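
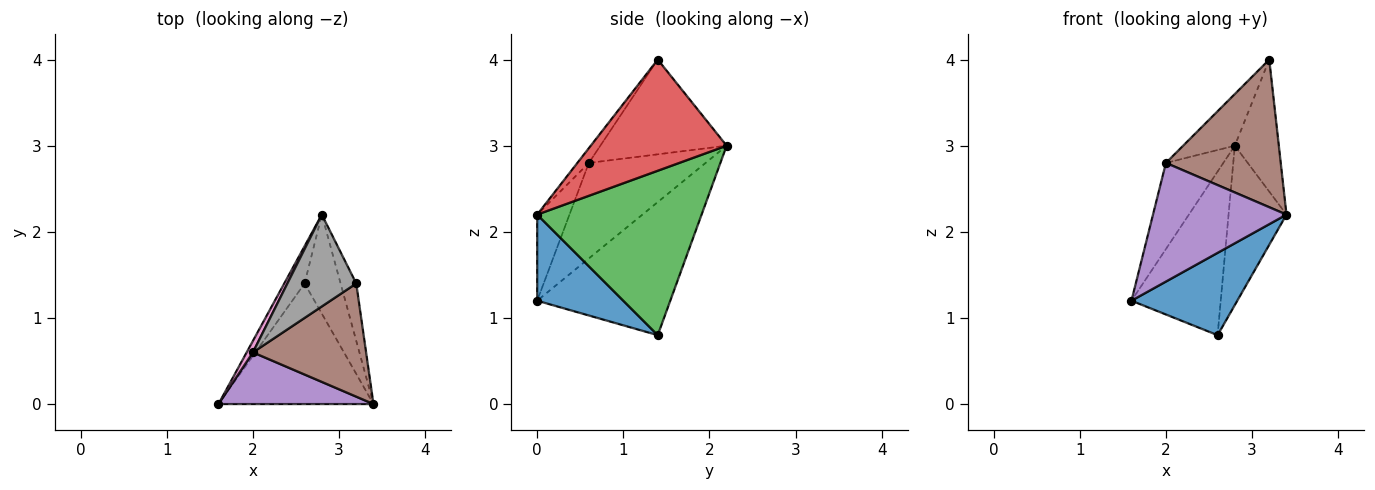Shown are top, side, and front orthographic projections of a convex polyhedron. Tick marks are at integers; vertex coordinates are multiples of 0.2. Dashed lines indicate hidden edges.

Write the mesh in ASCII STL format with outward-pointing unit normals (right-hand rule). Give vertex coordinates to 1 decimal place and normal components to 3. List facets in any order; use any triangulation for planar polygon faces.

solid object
 facet normal 0.417 -0.512 -0.751
  outer loop
   vertex 2.6 1.4 0.8
   vertex 3.4 0.0 2.2
   vertex 1.6 0.0 1.2
  endloop
 endfacet
 facet normal -0.824 0.553 -0.126
  outer loop
   vertex 2.6 1.4 0.8
   vertex 1.6 0.0 1.2
   vertex 2.8 2.2 3.0
  endloop
 endfacet
 facet normal 0.924 0.325 -0.202
  outer loop
   vertex 2.6 1.4 0.8
   vertex 2.8 2.2 3.0
   vertex 3.4 0.0 2.2
  endloop
 endfacet
 facet normal 0.943 0.305 -0.133
  outer loop
   vertex 3.2 1.4 4.0
   vertex 3.4 0.0 2.2
   vertex 2.8 2.2 3.0
  endloop
 endfacet
 facet normal -0.217 -0.895 0.390
  outer loop
   vertex 2.0 0.6 2.8
   vertex 1.6 0.0 1.2
   vertex 3.4 0.0 2.2
  endloop
 endfacet
 facet normal -0.079 -0.791 0.607
  outer loop
   vertex 2.0 0.6 2.8
   vertex 3.4 0.0 2.2
   vertex 3.2 1.4 4.0
  endloop
 endfacet
 facet normal -0.896 0.441 0.059
  outer loop
   vertex 2.0 0.6 2.8
   vertex 2.8 2.2 3.0
   vertex 1.6 0.0 1.2
  endloop
 endfacet
 facet normal -0.768 0.314 0.558
  outer loop
   vertex 2.0 0.6 2.8
   vertex 3.2 1.4 4.0
   vertex 2.8 2.2 3.0
  endloop
 endfacet
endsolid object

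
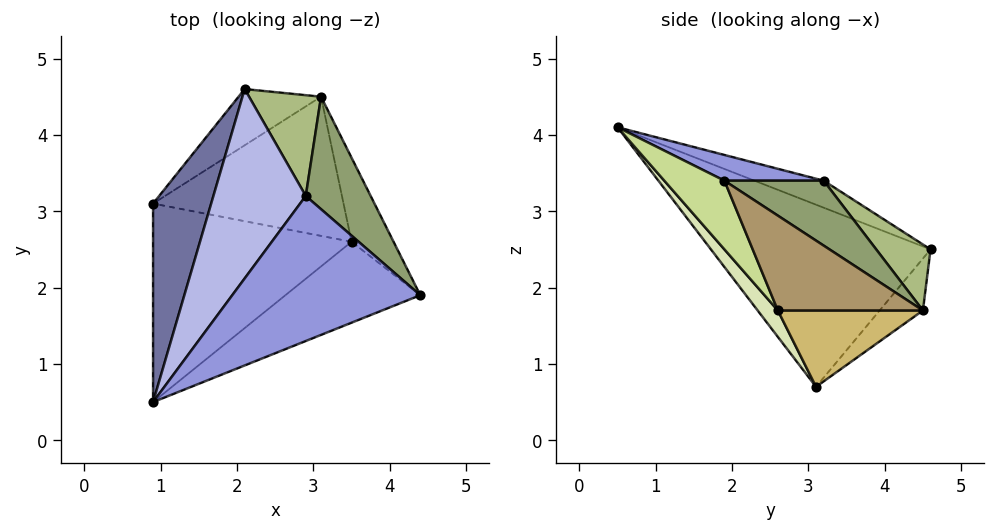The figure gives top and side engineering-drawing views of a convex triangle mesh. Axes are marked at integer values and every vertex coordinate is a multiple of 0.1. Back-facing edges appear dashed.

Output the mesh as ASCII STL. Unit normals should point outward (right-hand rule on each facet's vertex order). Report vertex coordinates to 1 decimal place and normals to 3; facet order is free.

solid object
 facet normal -0.885 0.369 0.282
  outer loop
   vertex 0.9 3.1 0.7
   vertex 0.9 0.5 4.1
   vertex 2.1 4.6 2.5
  endloop
 endfacet
 facet normal -0.304 0.822 -0.482
  outer loop
   vertex 3.1 4.5 1.7
   vertex 0.9 3.1 0.7
   vertex 2.1 4.6 2.5
  endloop
 endfacet
 facet normal 0.134 0.155 0.979
  outer loop
   vertex 2.9 3.2 3.4
   vertex 0.9 0.5 4.1
   vertex 4.4 1.9 3.4
  endloop
 endfacet
 facet normal -0.255 0.415 0.873
  outer loop
   vertex 2.9 3.2 3.4
   vertex 2.1 4.6 2.5
   vertex 0.9 0.5 4.1
  endloop
 endfacet
 facet normal 0.548 0.632 0.548
  outer loop
   vertex 2.9 3.2 3.4
   vertex 4.4 1.9 3.4
   vertex 3.1 4.5 1.7
  endloop
 endfacet
 facet normal 0.512 0.652 0.559
  outer loop
   vertex 2.9 3.2 3.4
   vertex 3.1 4.5 1.7
   vertex 2.1 4.6 2.5
  endloop
 endfacet
 facet normal 0.243 -0.845 -0.476
  outer loop
   vertex 3.5 2.6 1.7
   vertex 4.4 1.9 3.4
   vertex 0.9 0.5 4.1
  endloop
 endfacet
 facet normal 0.081 -0.792 -0.605
  outer loop
   vertex 3.5 2.6 1.7
   vertex 0.9 0.5 4.1
   vertex 0.9 3.1 0.7
  endloop
 endfacet
 facet normal 0.898 0.189 -0.398
  outer loop
   vertex 3.5 2.6 1.7
   vertex 3.1 4.5 1.7
   vertex 4.4 1.9 3.4
  endloop
 endfacet
 facet normal 0.371 0.078 -0.925
  outer loop
   vertex 3.5 2.6 1.7
   vertex 0.9 3.1 0.7
   vertex 3.1 4.5 1.7
  endloop
 endfacet
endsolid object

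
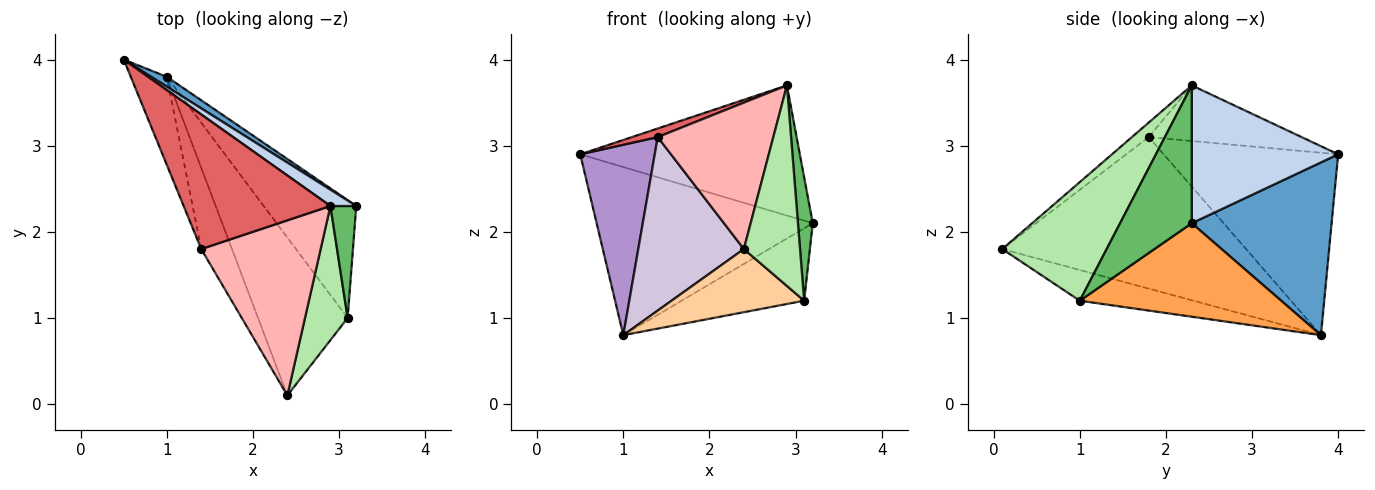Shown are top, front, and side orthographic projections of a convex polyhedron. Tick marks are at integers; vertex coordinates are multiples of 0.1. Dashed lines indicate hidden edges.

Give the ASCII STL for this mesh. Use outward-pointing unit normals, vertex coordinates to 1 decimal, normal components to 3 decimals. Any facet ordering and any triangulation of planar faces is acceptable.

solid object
 facet normal 0.543 0.839 0.049
  outer loop
   vertex 1.0 3.8 0.8
   vertex 0.5 4.0 2.9
   vertex 3.2 2.3 2.1
  endloop
 endfacet
 facet normal 0.552 0.828 0.103
  outer loop
   vertex 2.9 2.3 3.7
   vertex 3.2 2.3 2.1
   vertex 0.5 4.0 2.9
  endloop
 endfacet
 facet normal 0.652 0.397 -0.646
  outer loop
   vertex 3.1 1.0 1.2
   vertex 1.0 3.8 0.8
   vertex 3.2 2.3 2.1
  endloop
 endfacet
 facet normal -0.303 -0.354 -0.885
  outer loop
   vertex 3.1 1.0 1.2
   vertex 2.4 0.1 1.8
   vertex 1.0 3.8 0.8
  endloop
 endfacet
 facet normal 0.963 -0.199 0.181
  outer loop
   vertex 3.1 1.0 1.2
   vertex 3.2 2.3 2.1
   vertex 2.9 2.3 3.7
  endloop
 endfacet
 facet normal 0.840 -0.452 0.302
  outer loop
   vertex 3.1 1.0 1.2
   vertex 2.9 2.3 3.7
   vertex 2.4 0.1 1.8
  endloop
 endfacet
 facet normal -0.353 -0.060 0.934
  outer loop
   vertex 1.4 1.8 3.1
   vertex 2.9 2.3 3.7
   vertex 0.5 4.0 2.9
  endloop
 endfacet
 facet normal -0.093 -0.639 0.764
  outer loop
   vertex 1.4 1.8 3.1
   vertex 2.4 0.1 1.8
   vertex 2.9 2.3 3.7
  endloop
 endfacet
 facet normal -0.905 -0.386 -0.179
  outer loop
   vertex 1.4 1.8 3.1
   vertex 0.5 4.0 2.9
   vertex 1.0 3.8 0.8
  endloop
 endfacet
 facet normal -0.902 -0.391 -0.183
  outer loop
   vertex 1.4 1.8 3.1
   vertex 1.0 3.8 0.8
   vertex 2.4 0.1 1.8
  endloop
 endfacet
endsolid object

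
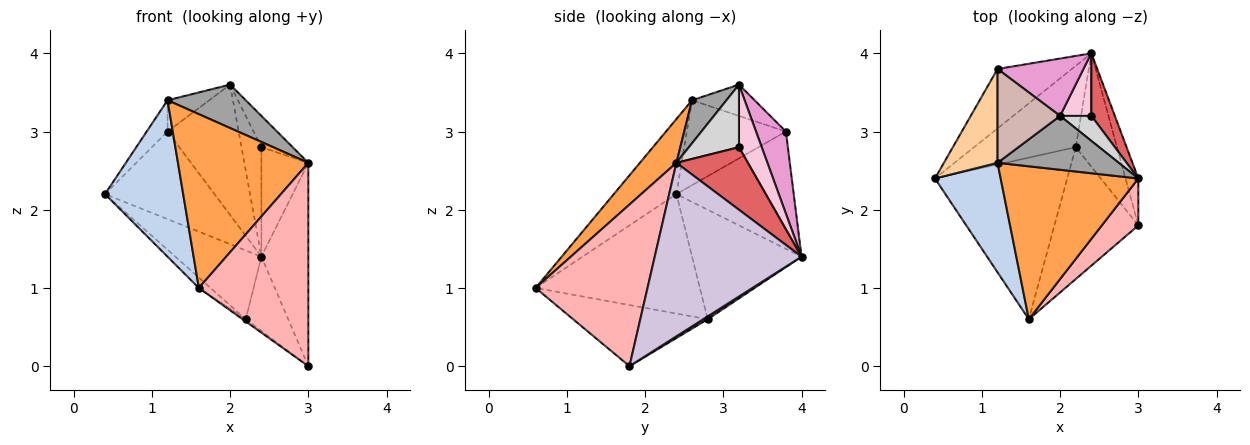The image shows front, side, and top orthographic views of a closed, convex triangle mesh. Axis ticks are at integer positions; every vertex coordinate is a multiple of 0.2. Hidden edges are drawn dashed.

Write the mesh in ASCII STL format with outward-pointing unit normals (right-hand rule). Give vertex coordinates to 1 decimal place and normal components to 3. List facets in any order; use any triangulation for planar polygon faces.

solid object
 facet normal -0.663 0.619 -0.420
  outer loop
   vertex 1.2 3.8 3.0
   vertex 2.4 4.0 1.4
   vertex 0.4 2.4 2.2
  endloop
 endfacet
 facet normal -0.548 -0.685 0.480
  outer loop
   vertex 1.2 2.6 3.4
   vertex 0.4 2.4 2.2
   vertex 1.6 0.6 1.0
  endloop
 endfacet
 facet normal 0.206 -0.735 0.646
  outer loop
   vertex 1.2 2.6 3.4
   vertex 1.6 0.6 1.0
   vertex 3.0 2.4 2.6
  endloop
 endfacet
 facet normal -0.832 0.175 0.526
  outer loop
   vertex 1.2 2.6 3.4
   vertex 1.2 3.8 3.0
   vertex 0.4 2.4 2.2
  endloop
 endfacet
 facet normal -0.670 0.048 -0.741
  outer loop
   vertex 2.2 2.8 0.6
   vertex 1.6 0.6 1.0
   vertex 0.4 2.4 2.2
  endloop
 endfacet
 facet normal -0.635 0.499 -0.590
  outer loop
   vertex 2.2 2.8 0.6
   vertex 0.4 2.4 2.2
   vertex 2.4 4.0 1.4
  endloop
 endfacet
 facet normal 0.798 0.524 0.299
  outer loop
   vertex 2.4 3.2 2.8
   vertex 3.0 2.4 2.6
   vertex 2.4 4.0 1.4
  endloop
 endfacet
 facet normal 0.706 -0.690 0.159
  outer loop
   vertex 3.0 1.8 0.0
   vertex 3.0 2.4 2.6
   vertex 1.6 0.6 1.0
  endloop
 endfacet
 facet normal -0.589 0.014 -0.808
  outer loop
   vertex 3.0 1.8 0.0
   vertex 1.6 0.6 1.0
   vertex 2.2 2.8 0.6
  endloop
 endfacet
 facet normal 0.950 0.304 -0.070
  outer loop
   vertex 3.0 1.8 0.0
   vertex 2.4 4.0 1.4
   vertex 3.0 2.4 2.6
  endloop
 endfacet
 facet normal 0.058 0.547 -0.835
  outer loop
   vertex 3.0 1.8 0.0
   vertex 2.2 2.8 0.6
   vertex 2.4 4.0 1.4
  endloop
 endfacet
 facet normal -0.429 0.286 0.857
  outer loop
   vertex 2.0 3.2 3.6
   vertex 1.2 3.8 3.0
   vertex 1.2 2.6 3.4
  endloop
 endfacet
 facet normal 0.359 0.854 0.376
  outer loop
   vertex 2.0 3.2 3.6
   vertex 2.4 4.0 1.4
   vertex 1.2 3.8 3.0
  endloop
 endfacet
 facet normal 0.704 0.616 0.352
  outer loop
   vertex 2.0 3.2 3.6
   vertex 2.4 3.2 2.8
   vertex 2.4 4.0 1.4
  endloop
 endfacet
 facet normal 0.266 -0.605 0.750
  outer loop
   vertex 2.0 3.2 3.6
   vertex 1.2 2.6 3.4
   vertex 3.0 2.4 2.6
  endloop
 endfacet
 facet normal 0.781 0.488 0.390
  outer loop
   vertex 2.0 3.2 3.6
   vertex 3.0 2.4 2.6
   vertex 2.4 3.2 2.8
  endloop
 endfacet
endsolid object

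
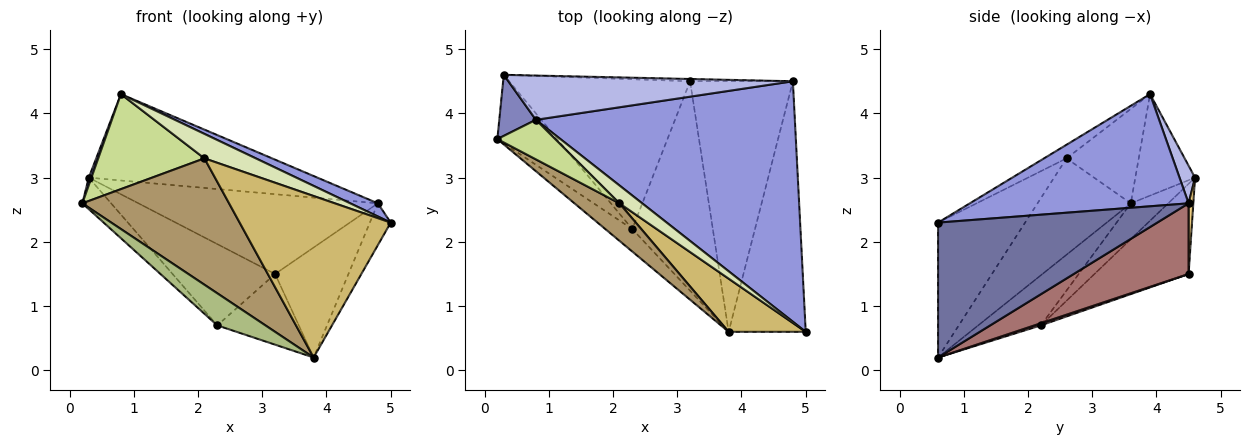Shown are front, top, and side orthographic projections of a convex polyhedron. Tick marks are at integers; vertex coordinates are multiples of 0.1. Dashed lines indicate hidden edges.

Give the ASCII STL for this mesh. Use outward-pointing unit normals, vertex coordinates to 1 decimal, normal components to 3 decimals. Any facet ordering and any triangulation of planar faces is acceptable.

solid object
 facet normal 0.865 0.082 -0.494
  outer loop
   vertex 4.8 4.5 2.6
   vertex 5.0 0.6 2.3
   vertex 3.8 0.6 0.2
  endloop
 endfacet
 facet normal -0.940 -0.042 0.339
  outer loop
   vertex 0.8 3.9 4.3
   vertex 0.3 4.6 3.0
   vertex 0.2 3.6 2.6
  endloop
 endfacet
 facet normal 0.397 -0.050 0.916
  outer loop
   vertex 0.8 3.9 4.3
   vertex 5.0 0.6 2.3
   vertex 4.8 4.5 2.6
  endloop
 endfacet
 facet normal 0.060 0.888 0.455
  outer loop
   vertex 0.8 3.9 4.3
   vertex 4.8 4.5 2.6
   vertex 0.3 4.6 3.0
  endloop
 endfacet
 facet normal -0.478 0.367 -0.798
  outer loop
   vertex 2.3 2.2 0.7
   vertex 0.2 3.6 2.6
   vertex 0.3 4.6 3.0
  endloop
 endfacet
 facet normal -0.729 -0.561 -0.393
  outer loop
   vertex 2.3 2.2 0.7
   vertex 3.8 0.6 0.2
   vertex 0.2 3.6 2.6
  endloop
 endfacet
 facet normal -0.532 -0.782 0.326
  outer loop
   vertex 2.1 2.6 3.3
   vertex 0.8 3.9 4.3
   vertex 0.2 3.6 2.6
  endloop
 endfacet
 facet normal -0.333 -0.761 0.557
  outer loop
   vertex 2.1 2.6 3.3
   vertex 5.0 0.6 2.3
   vertex 0.8 3.9 4.3
  endloop
 endfacet
 facet normal -0.520 -0.819 0.243
  outer loop
   vertex 2.1 2.6 3.3
   vertex 0.2 3.6 2.6
   vertex 3.8 0.6 0.2
  endloop
 endfacet
 facet normal -0.480 -0.833 0.274
  outer loop
   vertex 2.1 2.6 3.3
   vertex 3.8 0.6 0.2
   vertex 5.0 0.6 2.3
  endloop
 endfacet
 facet normal 0.020 0.999 -0.029
  outer loop
   vertex 3.2 4.5 1.5
   vertex 0.3 4.6 3.0
   vertex 4.8 4.5 2.6
  endloop
 endfacet
 facet normal -0.401 0.437 -0.805
  outer loop
   vertex 3.2 4.5 1.5
   vertex 2.3 2.2 0.7
   vertex 0.3 4.6 3.0
  endloop
 endfacet
 facet normal 0.533 0.340 -0.775
  outer loop
   vertex 3.2 4.5 1.5
   vertex 4.8 4.5 2.6
   vertex 3.8 0.6 0.2
  endloop
 endfacet
 facet normal 0.025 0.320 -0.947
  outer loop
   vertex 3.2 4.5 1.5
   vertex 3.8 0.6 0.2
   vertex 2.3 2.2 0.7
  endloop
 endfacet
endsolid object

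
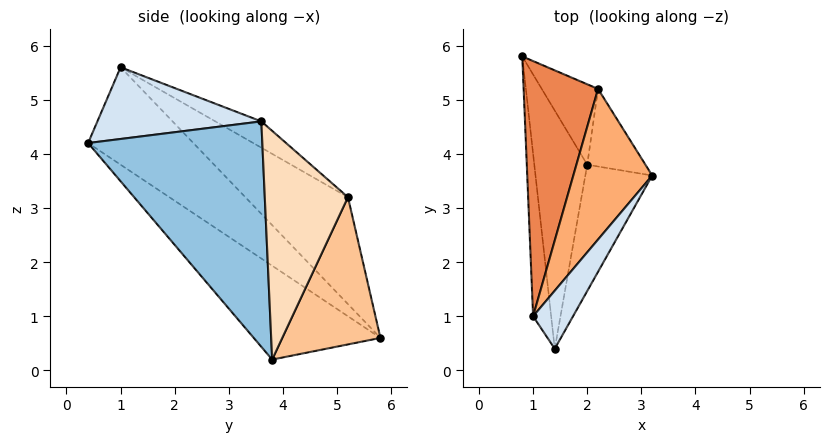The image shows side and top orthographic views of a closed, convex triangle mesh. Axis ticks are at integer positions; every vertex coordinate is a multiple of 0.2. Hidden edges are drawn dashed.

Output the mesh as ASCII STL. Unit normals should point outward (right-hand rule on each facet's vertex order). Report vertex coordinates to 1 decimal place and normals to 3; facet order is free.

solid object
 facet normal -0.802 -0.391 -0.452
  outer loop
   vertex 2.0 3.8 0.2
   vertex 1.4 0.4 4.2
   vertex 0.8 5.8 0.6
  endloop
 endfacet
 facet normal 0.856 -0.450 -0.254
  outer loop
   vertex 2.0 3.8 0.2
   vertex 3.2 3.6 4.6
   vertex 1.4 0.4 4.2
  endloop
 endfacet
 facet normal -0.958 -0.225 -0.177
  outer loop
   vertex 1.0 1.0 5.6
   vertex 0.8 5.8 0.6
   vertex 1.4 0.4 4.2
  endloop
 endfacet
 facet normal 0.765 -0.483 0.426
  outer loop
   vertex 1.0 1.0 5.6
   vertex 1.4 0.4 4.2
   vertex 3.2 3.6 4.6
  endloop
 endfacet
 facet normal -0.716 0.489 0.498
  outer loop
   vertex 2.2 5.2 3.2
   vertex 0.8 5.8 0.6
   vertex 1.0 1.0 5.6
  endloop
 endfacet
 facet normal -0.267 0.535 0.802
  outer loop
   vertex 2.2 5.2 3.2
   vertex 1.0 1.0 5.6
   vertex 3.2 3.6 4.6
  endloop
 endfacet
 facet normal 0.790 0.534 -0.302
  outer loop
   vertex 2.2 5.2 3.2
   vertex 2.0 3.8 0.2
   vertex 0.8 5.8 0.6
  endloop
 endfacet
 facet normal 0.903 0.363 -0.230
  outer loop
   vertex 2.2 5.2 3.2
   vertex 3.2 3.6 4.6
   vertex 2.0 3.8 0.2
  endloop
 endfacet
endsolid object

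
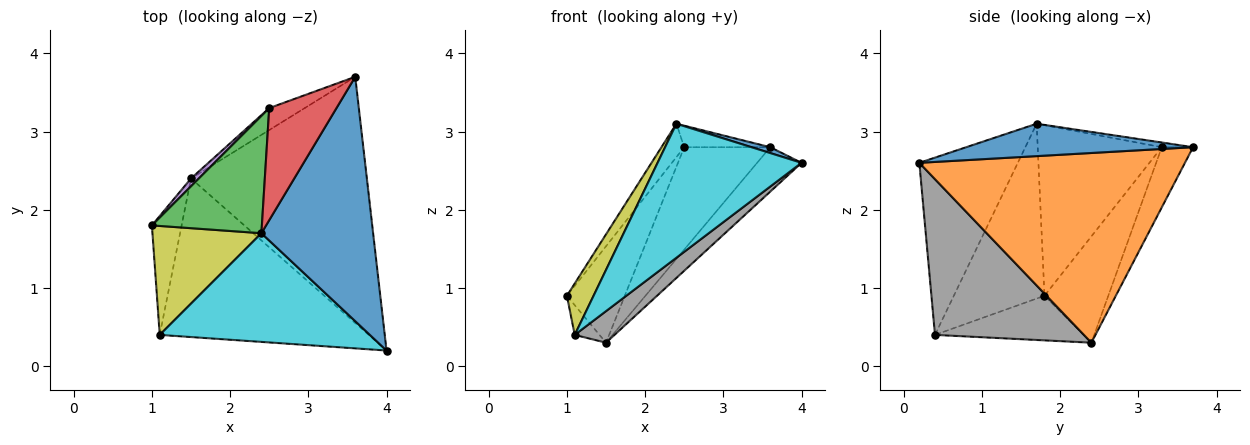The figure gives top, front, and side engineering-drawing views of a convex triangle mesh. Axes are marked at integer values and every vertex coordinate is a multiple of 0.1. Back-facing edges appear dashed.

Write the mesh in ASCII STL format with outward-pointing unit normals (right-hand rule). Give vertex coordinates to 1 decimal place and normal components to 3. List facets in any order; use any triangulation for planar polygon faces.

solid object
 facet normal 0.278 -0.023 0.960
  outer loop
   vertex 2.4 1.7 3.1
   vertex 4.0 0.2 2.6
   vertex 3.6 3.7 2.8
  endloop
 endfacet
 facet normal 0.728 0.122 -0.675
  outer loop
   vertex 1.5 2.4 0.3
   vertex 3.6 3.7 2.8
   vertex 4.0 0.2 2.6
  endloop
 endfacet
 facet normal -0.831 0.152 0.536
  outer loop
   vertex 2.5 3.3 2.8
   vertex 1.0 1.8 0.9
   vertex 2.4 1.7 3.1
  endloop
 endfacet
 facet normal -0.068 0.188 0.980
  outer loop
   vertex 2.5 3.3 2.8
   vertex 2.4 1.7 3.1
   vertex 3.6 3.7 2.8
  endloop
 endfacet
 facet normal -0.740 0.671 0.054
  outer loop
   vertex 2.5 3.3 2.8
   vertex 1.5 2.4 0.3
   vertex 1.0 1.8 0.9
  endloop
 endfacet
 facet normal -0.335 0.921 -0.198
  outer loop
   vertex 2.5 3.3 2.8
   vertex 3.6 3.7 2.8
   vertex 1.5 2.4 0.3
  endloop
 endfacet
 facet normal -0.824 0.137 -0.549
  outer loop
   vertex 1.1 0.4 0.4
   vertex 1.0 1.8 0.9
   vertex 1.5 2.4 0.3
  endloop
 endfacet
 facet normal 0.590 -0.158 -0.792
  outer loop
   vertex 1.1 0.4 0.4
   vertex 1.5 2.4 0.3
   vertex 4.0 0.2 2.6
  endloop
 endfacet
 facet normal -0.824 -0.242 0.513
  outer loop
   vertex 1.1 0.4 0.4
   vertex 2.4 1.7 3.1
   vertex 1.0 1.8 0.9
  endloop
 endfacet
 facet normal -0.469 -0.686 0.556
  outer loop
   vertex 1.1 0.4 0.4
   vertex 4.0 0.2 2.6
   vertex 2.4 1.7 3.1
  endloop
 endfacet
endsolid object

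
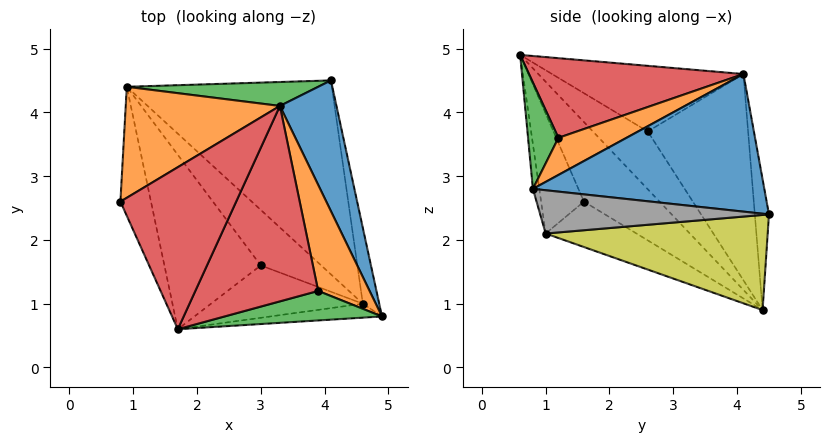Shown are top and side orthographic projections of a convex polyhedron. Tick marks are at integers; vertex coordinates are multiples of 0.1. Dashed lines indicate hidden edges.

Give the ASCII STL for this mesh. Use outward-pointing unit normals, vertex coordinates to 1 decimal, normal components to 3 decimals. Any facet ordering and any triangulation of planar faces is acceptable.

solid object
 facet normal 0.899 0.234 0.370
  outer loop
   vertex 3.3 4.1 4.6
   vertex 4.9 0.8 2.8
   vertex 4.1 4.5 2.4
  endloop
 endfacet
 facet normal -0.573 0.698 0.428
  outer loop
   vertex 3.3 4.1 4.6
   vertex 0.9 4.4 0.9
   vertex 0.8 2.6 3.7
  endloop
 endfacet
 facet normal -0.098 0.985 0.143
  outer loop
   vertex 3.3 4.1 4.6
   vertex 4.1 4.5 2.4
   vertex 0.9 4.4 0.9
  endloop
 endfacet
 facet normal -0.472 0.287 0.833
  outer loop
   vertex 1.7 0.6 4.9
   vertex 3.3 4.1 4.6
   vertex 0.8 2.6 3.7
  endloop
 endfacet
 facet normal -0.731 -0.561 -0.387
  outer loop
   vertex 1.7 0.6 4.9
   vertex 0.8 2.6 3.7
   vertex 0.9 4.4 0.9
  endloop
 endfacet
 facet normal -0.463 -0.687 -0.560
  outer loop
   vertex 1.7 0.6 4.9
   vertex 0.9 4.4 0.9
   vertex 3.0 1.6 2.6
  endloop
 endfacet
 facet normal -0.439 -0.683 -0.584
  outer loop
   vertex 4.6 1.0 2.1
   vertex 3.0 1.6 2.6
   vertex 0.9 4.4 0.9
  endloop
 endfacet
 facet normal 0.923 0.162 -0.349
  outer loop
   vertex 4.6 1.0 2.1
   vertex 4.1 4.5 2.4
   vertex 4.9 0.8 2.8
  endloop
 endfacet
 facet normal 0.417 0.137 -0.899
  outer loop
   vertex 4.6 1.0 2.1
   vertex 0.9 4.4 0.9
   vertex 4.1 4.5 2.4
  endloop
 endfacet
 facet normal -0.094 -0.967 -0.236
  outer loop
   vertex 4.6 1.0 2.1
   vertex 4.9 0.8 2.8
   vertex 1.7 0.6 4.9
  endloop
 endfacet
 facet normal -0.439 -0.707 -0.555
  outer loop
   vertex 4.6 1.0 2.1
   vertex 1.7 0.6 4.9
   vertex 3.0 1.6 2.6
  endloop
 endfacet
 facet normal 0.578 -0.157 0.801
  outer loop
   vertex 3.9 1.2 3.6
   vertex 4.9 0.8 2.8
   vertex 3.3 4.1 4.6
  endloop
 endfacet
 facet normal 0.542 -0.249 0.802
  outer loop
   vertex 3.9 1.2 3.6
   vertex 1.7 0.6 4.9
   vertex 4.9 0.8 2.8
  endloop
 endfacet
 facet normal 0.536 -0.174 0.826
  outer loop
   vertex 3.9 1.2 3.6
   vertex 3.3 4.1 4.6
   vertex 1.7 0.6 4.9
  endloop
 endfacet
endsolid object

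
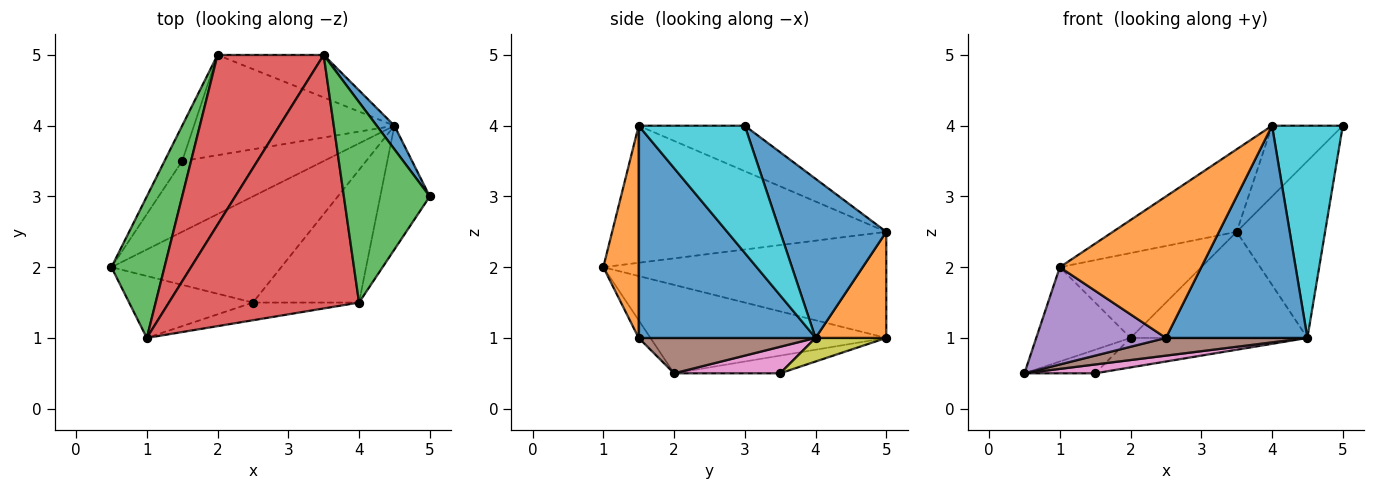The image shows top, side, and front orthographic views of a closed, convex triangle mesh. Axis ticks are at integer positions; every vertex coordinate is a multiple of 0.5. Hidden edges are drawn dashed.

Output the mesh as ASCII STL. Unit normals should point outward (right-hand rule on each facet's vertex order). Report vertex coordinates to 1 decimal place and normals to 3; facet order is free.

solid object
 facet normal 0.765 0.638 0.085
  outer loop
   vertex 4.5 4.0 1.0
   vertex 3.5 5.0 2.5
   vertex 5.0 3.0 4.0
  endloop
 endfacet
 facet normal 0.348 0.870 -0.348
  outer loop
   vertex 2.0 5.0 1.0
   vertex 3.5 5.0 2.5
   vertex 4.5 4.0 1.0
  endloop
 endfacet
 facet normal -0.811 0.324 0.487
  outer loop
   vertex 2.0 5.0 1.0
   vertex 0.5 2.0 0.5
   vertex 1.0 1.0 2.0
  endloop
 endfacet
 facet normal -0.667 0.333 0.667
  outer loop
   vertex 2.0 5.0 1.0
   vertex 1.0 1.0 2.0
   vertex 3.5 5.0 2.5
  endloop
 endfacet
 facet normal -0.076 -0.841 -0.535
  outer loop
   vertex 2.5 1.5 1.0
   vertex 1.0 1.0 2.0
   vertex 0.5 2.0 0.5
  endloop
 endfacet
 facet normal 0.201 -0.161 -0.966
  outer loop
   vertex 2.5 1.5 1.0
   vertex 0.5 2.0 0.5
   vertex 4.5 4.0 1.0
  endloop
 endfacet
 facet normal 0.183 -0.122 -0.976
  outer loop
   vertex 1.5 3.5 0.5
   vertex 4.5 4.0 1.0
   vertex 0.5 2.0 0.5
  endloop
 endfacet
 facet normal -0.640 0.426 -0.640
  outer loop
   vertex 1.5 3.5 0.5
   vertex 0.5 2.0 0.5
   vertex 2.0 5.0 1.0
  endloop
 endfacet
 facet normal 0.112 0.280 -0.953
  outer loop
   vertex 1.5 3.5 0.5
   vertex 2.0 5.0 1.0
   vertex 4.5 4.0 1.0
  endloop
 endfacet
 facet normal 0.792 -0.528 -0.308
  outer loop
   vertex 4.0 1.5 4.0
   vertex 4.5 4.0 1.0
   vertex 5.0 3.0 4.0
  endloop
 endfacet
 facet normal 0.727 -0.582 -0.364
  outer loop
   vertex 4.0 1.5 4.0
   vertex 2.5 1.5 1.0
   vertex 4.5 4.0 1.0
  endloop
 endfacet
 facet normal 0.241 -0.963 -0.120
  outer loop
   vertex 4.0 1.5 4.0
   vertex 1.0 1.0 2.0
   vertex 2.5 1.5 1.0
  endloop
 endfacet
 facet normal -0.447 0.298 0.844
  outer loop
   vertex 4.0 1.5 4.0
   vertex 5.0 3.0 4.0
   vertex 3.5 5.0 2.5
  endloop
 endfacet
 facet normal -0.565 0.255 0.784
  outer loop
   vertex 4.0 1.5 4.0
   vertex 3.5 5.0 2.5
   vertex 1.0 1.0 2.0
  endloop
 endfacet
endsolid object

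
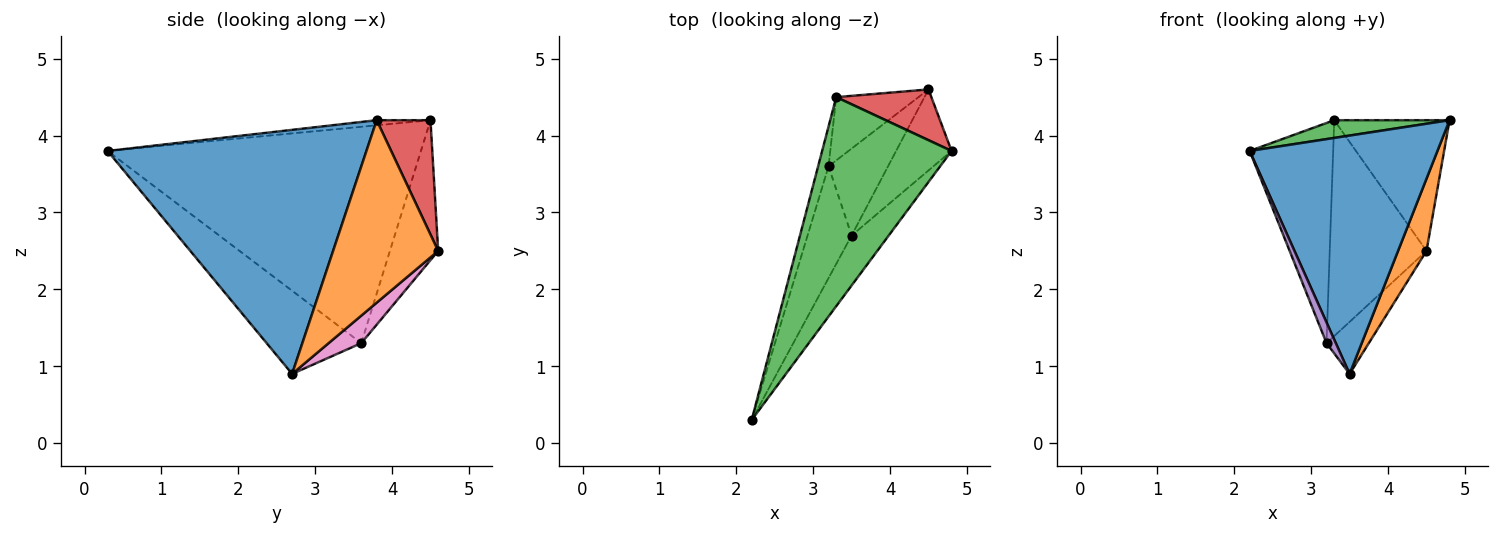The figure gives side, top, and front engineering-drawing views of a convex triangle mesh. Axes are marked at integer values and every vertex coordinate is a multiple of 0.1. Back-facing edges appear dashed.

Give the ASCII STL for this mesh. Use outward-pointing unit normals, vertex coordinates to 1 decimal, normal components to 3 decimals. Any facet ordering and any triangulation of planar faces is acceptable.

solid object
 facet normal 0.803 -0.583 -0.122
  outer loop
   vertex 3.5 2.7 0.9
   vertex 4.8 3.8 4.2
   vertex 2.2 0.3 3.8
  endloop
 endfacet
 facet normal 0.926 -0.251 -0.281
  outer loop
   vertex 3.5 2.7 0.9
   vertex 4.5 4.6 2.5
   vertex 4.8 3.8 4.2
  endloop
 endfacet
 facet normal -0.039 -0.084 0.996
  outer loop
   vertex 3.3 4.5 4.2
   vertex 2.2 0.3 3.8
   vertex 4.8 3.8 4.2
  endloop
 endfacet
 facet normal 0.399 0.855 0.332
  outer loop
   vertex 3.3 4.5 4.2
   vertex 4.8 3.8 4.2
   vertex 4.5 4.6 2.5
  endloop
 endfacet
 facet normal -0.880 -0.086 -0.466
  outer loop
   vertex 3.2 3.6 1.3
   vertex 3.5 2.7 0.9
   vertex 2.2 0.3 3.8
  endloop
 endfacet
 facet normal -0.965 0.257 -0.047
  outer loop
   vertex 3.2 3.6 1.3
   vertex 2.2 0.3 3.8
   vertex 3.3 4.5 4.2
  endloop
 endfacet
 facet normal 0.369 0.477 -0.797
  outer loop
   vertex 3.2 3.6 1.3
   vertex 4.5 4.6 2.5
   vertex 3.5 2.7 0.9
  endloop
 endfacet
 facet normal -0.432 0.866 -0.254
  outer loop
   vertex 3.2 3.6 1.3
   vertex 3.3 4.5 4.2
   vertex 4.5 4.6 2.5
  endloop
 endfacet
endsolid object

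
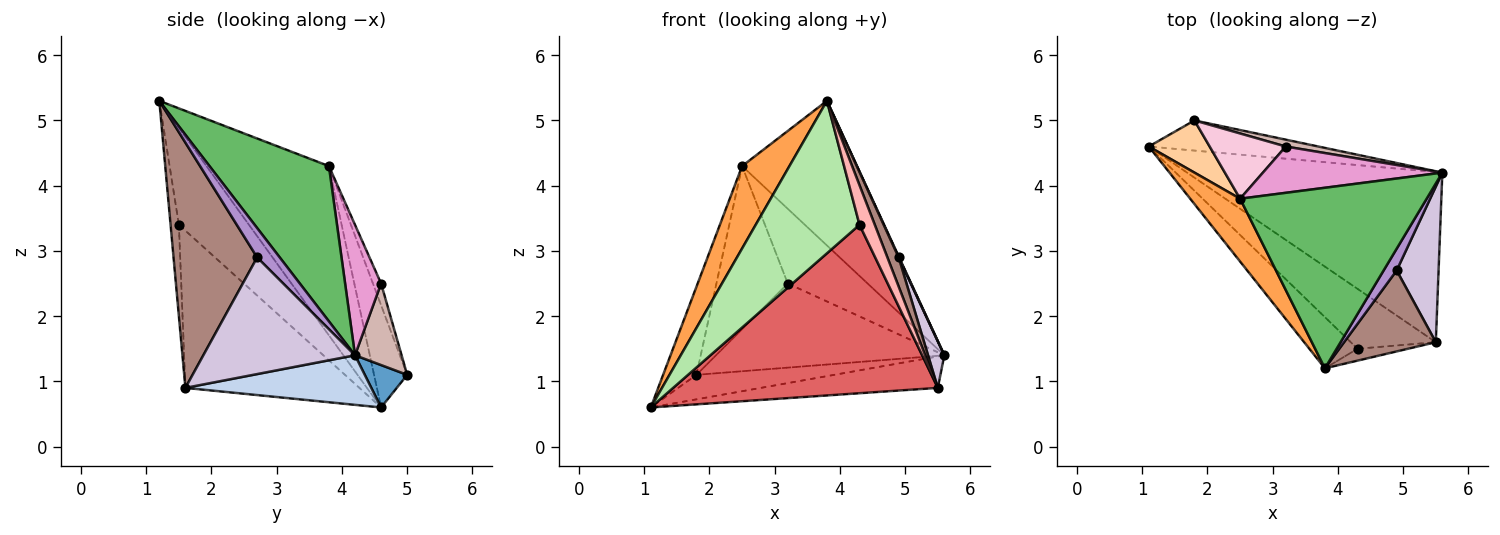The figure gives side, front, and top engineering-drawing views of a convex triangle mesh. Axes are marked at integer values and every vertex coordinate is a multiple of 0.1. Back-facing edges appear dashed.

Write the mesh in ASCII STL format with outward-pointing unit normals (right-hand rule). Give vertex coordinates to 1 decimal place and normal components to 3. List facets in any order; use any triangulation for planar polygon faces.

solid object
 facet normal 0.190 0.619 -0.762
  outer loop
   vertex 1.8 5.0 1.1
   vertex 5.6 4.2 1.4
   vertex 1.1 4.6 0.6
  endloop
 endfacet
 facet normal 0.188 0.179 -0.966
  outer loop
   vertex 5.5 1.6 0.9
   vertex 1.1 4.6 0.6
   vertex 5.6 4.2 1.4
  endloop
 endfacet
 facet normal -0.899 -0.348 0.265
  outer loop
   vertex 2.5 3.8 4.3
   vertex 1.1 4.6 0.6
   vertex 3.8 1.2 5.3
  endloop
 endfacet
 facet normal -0.650 0.654 0.387
  outer loop
   vertex 2.5 3.8 4.3
   vertex 1.8 5.0 1.1
   vertex 1.1 4.6 0.6
  endloop
 endfacet
 facet normal 0.545 0.524 0.655
  outer loop
   vertex 2.5 3.8 4.3
   vertex 3.8 1.2 5.3
   vertex 5.6 4.2 1.4
  endloop
 endfacet
 facet normal -0.539 -0.798 -0.268
  outer loop
   vertex 4.3 1.5 3.4
   vertex 3.8 1.2 5.3
   vertex 1.1 4.6 0.6
  endloop
 endfacet
 facet normal -0.527 -0.801 -0.285
  outer loop
   vertex 4.3 1.5 3.4
   vertex 1.1 4.6 0.6
   vertex 5.5 1.6 0.9
  endloop
 endfacet
 facet normal -0.462 -0.849 -0.256
  outer loop
   vertex 4.3 1.5 3.4
   vertex 5.5 1.6 0.9
   vertex 3.8 1.2 5.3
  endloop
 endfacet
 facet normal 0.914 -0.020 0.406
  outer loop
   vertex 4.9 2.7 2.9
   vertex 5.6 4.2 1.4
   vertex 3.8 1.2 5.3
  endloop
 endfacet
 facet normal 0.936 -0.101 0.336
  outer loop
   vertex 4.9 2.7 2.9
   vertex 5.5 1.6 0.9
   vertex 5.6 4.2 1.4
  endloop
 endfacet
 facet normal 0.929 -0.125 0.348
  outer loop
   vertex 4.9 2.7 2.9
   vertex 3.8 1.2 5.3
   vertex 5.5 1.6 0.9
  endloop
 endfacet
 facet normal 0.199 0.977 0.080
  outer loop
   vertex 3.2 4.6 2.5
   vertex 5.6 4.2 1.4
   vertex 1.8 5.0 1.1
  endloop
 endfacet
 facet normal 0.358 0.794 0.492
  outer loop
   vertex 3.2 4.6 2.5
   vertex 2.5 3.8 4.3
   vertex 5.6 4.2 1.4
  endloop
 endfacet
 facet normal -0.106 0.923 0.369
  outer loop
   vertex 3.2 4.6 2.5
   vertex 1.8 5.0 1.1
   vertex 2.5 3.8 4.3
  endloop
 endfacet
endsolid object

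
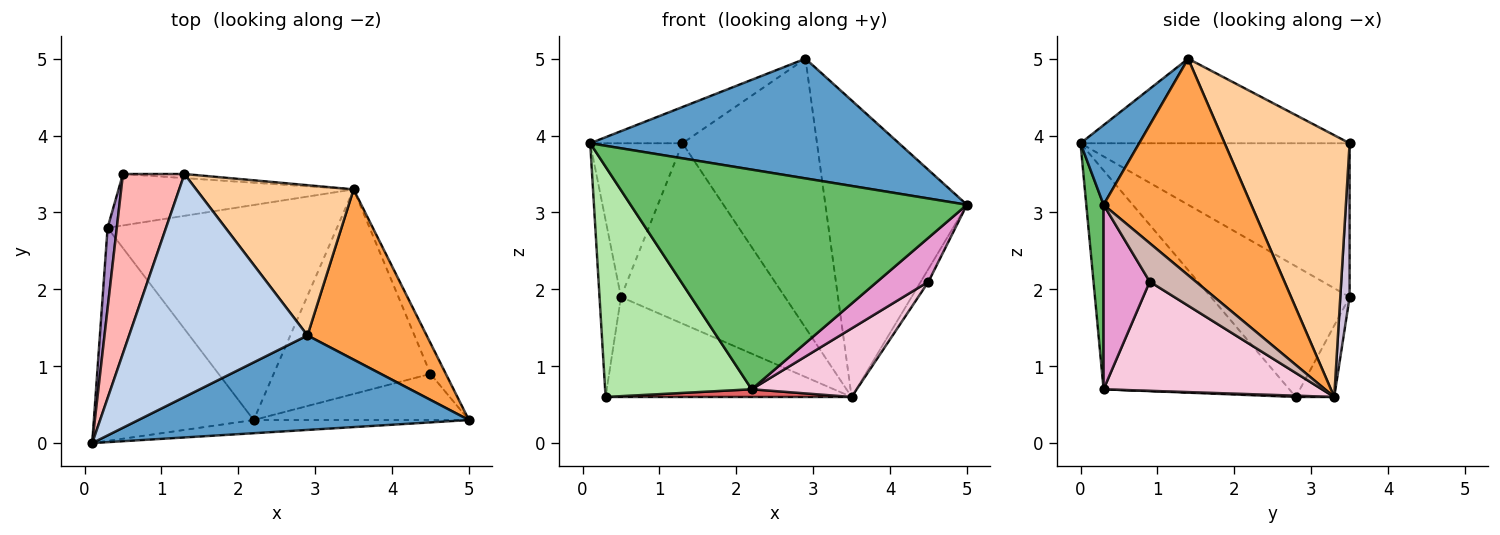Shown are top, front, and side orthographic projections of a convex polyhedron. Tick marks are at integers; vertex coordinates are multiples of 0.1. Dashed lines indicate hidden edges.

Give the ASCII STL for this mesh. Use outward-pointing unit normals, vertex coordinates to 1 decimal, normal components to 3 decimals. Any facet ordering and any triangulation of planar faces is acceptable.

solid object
 facet normal 0.148 -0.776 0.613
  outer loop
   vertex 2.9 1.4 5.0
   vertex 0.1 0.0 3.9
   vertex 5.0 0.3 3.1
  endloop
 endfacet
 facet normal -0.424 0.145 0.894
  outer loop
   vertex 2.9 1.4 5.0
   vertex 1.3 3.5 3.9
   vertex 0.1 0.0 3.9
  endloop
 endfacet
 facet normal 0.671 0.643 0.369
  outer loop
   vertex 2.9 1.4 5.0
   vertex 5.0 0.3 3.1
   vertex 3.5 3.3 0.6
  endloop
 endfacet
 facet normal 0.630 0.678 0.379
  outer loop
   vertex 2.9 1.4 5.0
   vertex 3.5 3.3 0.6
   vertex 1.3 3.5 3.9
  endloop
 endfacet
 facet normal 0.051 -0.997 -0.060
  outer loop
   vertex 2.2 0.3 0.7
   vertex 5.0 0.3 3.1
   vertex 0.1 0.0 3.9
  endloop
 endfacet
 facet normal -0.681 -0.537 -0.497
  outer loop
   vertex 2.2 0.3 0.7
   vertex 0.1 0.0 3.9
   vertex 0.3 2.8 0.6
  endloop
 endfacet
 facet normal 0.006 -0.036 -0.999
  outer loop
   vertex 2.2 0.3 0.7
   vertex 0.3 2.8 0.6
   vertex 3.5 3.3 0.6
  endloop
 endfacet
 facet normal -0.885 0.303 0.354
  outer loop
   vertex 0.5 3.5 1.9
   vertex 0.1 0.0 3.9
   vertex 1.3 3.5 3.9
  endloop
 endfacet
 facet normal -0.986 0.152 0.070
  outer loop
   vertex 0.5 3.5 1.9
   vertex 0.3 2.8 0.6
   vertex 0.1 0.0 3.9
  endloop
 endfacet
 facet normal 0.057 0.998 -0.023
  outer loop
   vertex 0.5 3.5 1.9
   vertex 1.3 3.5 3.9
   vertex 3.5 3.3 0.6
  endloop
 endfacet
 facet normal -0.138 0.881 -0.453
  outer loop
   vertex 0.5 3.5 1.9
   vertex 3.5 3.3 0.6
   vertex 0.3 2.8 0.6
  endloop
 endfacet
 facet normal 0.918 0.153 -0.367
  outer loop
   vertex 4.5 0.9 2.1
   vertex 3.5 3.3 0.6
   vertex 5.0 0.3 3.1
  endloop
 endfacet
 facet normal 0.527 -0.586 -0.615
  outer loop
   vertex 4.5 0.9 2.1
   vertex 5.0 0.3 3.1
   vertex 2.2 0.3 0.7
  endloop
 endfacet
 facet normal 0.551 -0.265 -0.791
  outer loop
   vertex 4.5 0.9 2.1
   vertex 2.2 0.3 0.7
   vertex 3.5 3.3 0.6
  endloop
 endfacet
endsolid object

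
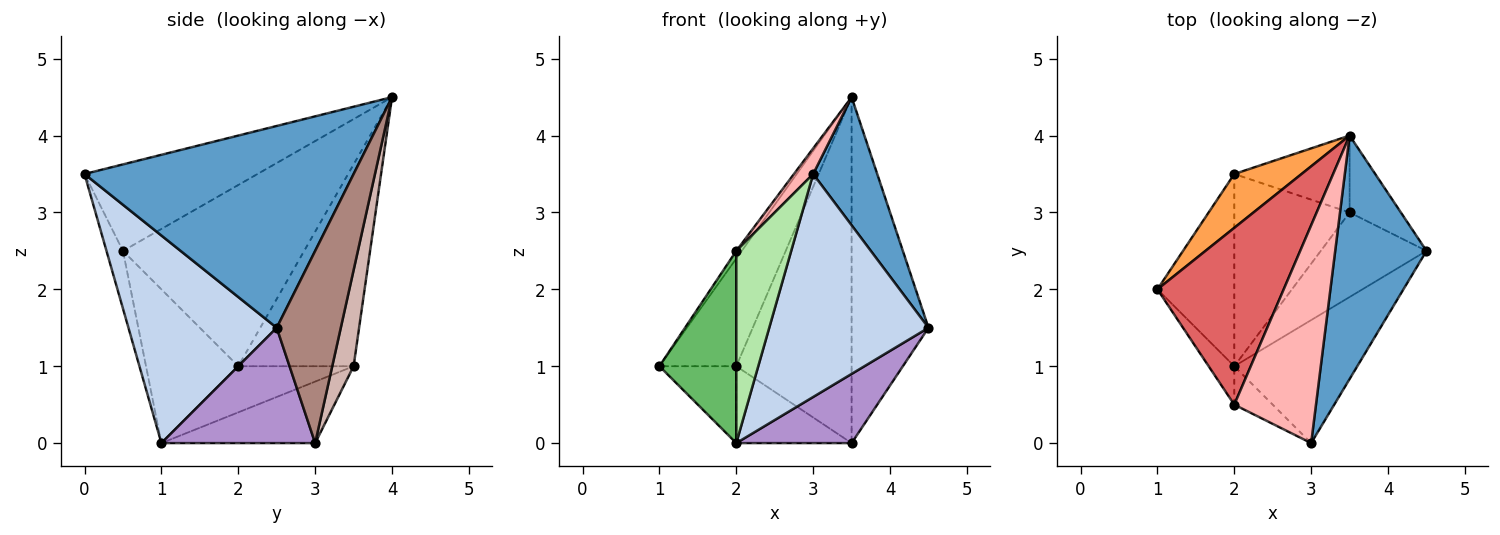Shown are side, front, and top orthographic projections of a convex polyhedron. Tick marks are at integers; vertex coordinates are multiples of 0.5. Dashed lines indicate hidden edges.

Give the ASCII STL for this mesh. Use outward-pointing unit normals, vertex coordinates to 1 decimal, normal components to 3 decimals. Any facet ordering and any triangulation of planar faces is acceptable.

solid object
 facet normal 0.890 -0.212 0.403
  outer loop
   vertex 3.5 4.0 4.5
   vertex 3.0 0.0 3.5
   vertex 4.5 2.5 1.5
  endloop
 endfacet
 facet normal 0.632 -0.679 -0.374
  outer loop
   vertex 2.0 1.0 0.0
   vertex 4.5 2.5 1.5
   vertex 3.0 0.0 3.5
  endloop
 endfacet
 facet normal -0.802 0.535 0.267
  outer loop
   vertex 2.0 3.5 1.0
   vertex 1.0 2.0 1.0
   vertex 3.5 4.0 4.5
  endloop
 endfacet
 facet normal -0.487 0.324 -0.811
  outer loop
   vertex 2.0 3.5 1.0
   vertex 2.0 1.0 0.0
   vertex 1.0 2.0 1.0
  endloop
 endfacet
 facet normal -0.762 -0.635 -0.127
  outer loop
   vertex 2.0 0.5 2.5
   vertex 1.0 2.0 1.0
   vertex 2.0 1.0 0.0
  endloop
 endfacet
 facet normal -0.282 -0.941 -0.188
  outer loop
   vertex 2.0 0.5 2.5
   vertex 2.0 1.0 0.0
   vertex 3.0 0.0 3.5
  endloop
 endfacet
 facet normal -0.820 0.025 0.572
  outer loop
   vertex 2.0 0.5 2.5
   vertex 3.5 4.0 4.5
   vertex 1.0 2.0 1.0
  endloop
 endfacet
 facet normal -0.725 -0.081 0.684
  outer loop
   vertex 2.0 0.5 2.5
   vertex 3.0 0.0 3.5
   vertex 3.5 4.0 4.5
  endloop
 endfacet
 facet normal 0.645 -0.484 -0.591
  outer loop
   vertex 3.5 3.0 0.0
   vertex 4.5 2.5 1.5
   vertex 2.0 1.0 0.0
  endloop
 endfacet
 facet normal -0.444 0.333 -0.832
  outer loop
   vertex 3.5 3.0 0.0
   vertex 2.0 1.0 0.0
   vertex 2.0 3.5 1.0
  endloop
 endfacet
 facet normal 0.631 0.757 -0.168
  outer loop
   vertex 3.5 3.0 0.0
   vertex 3.5 4.0 4.5
   vertex 4.5 2.5 1.5
  endloop
 endfacet
 facet normal 0.178 0.961 -0.213
  outer loop
   vertex 3.5 3.0 0.0
   vertex 2.0 3.5 1.0
   vertex 3.5 4.0 4.5
  endloop
 endfacet
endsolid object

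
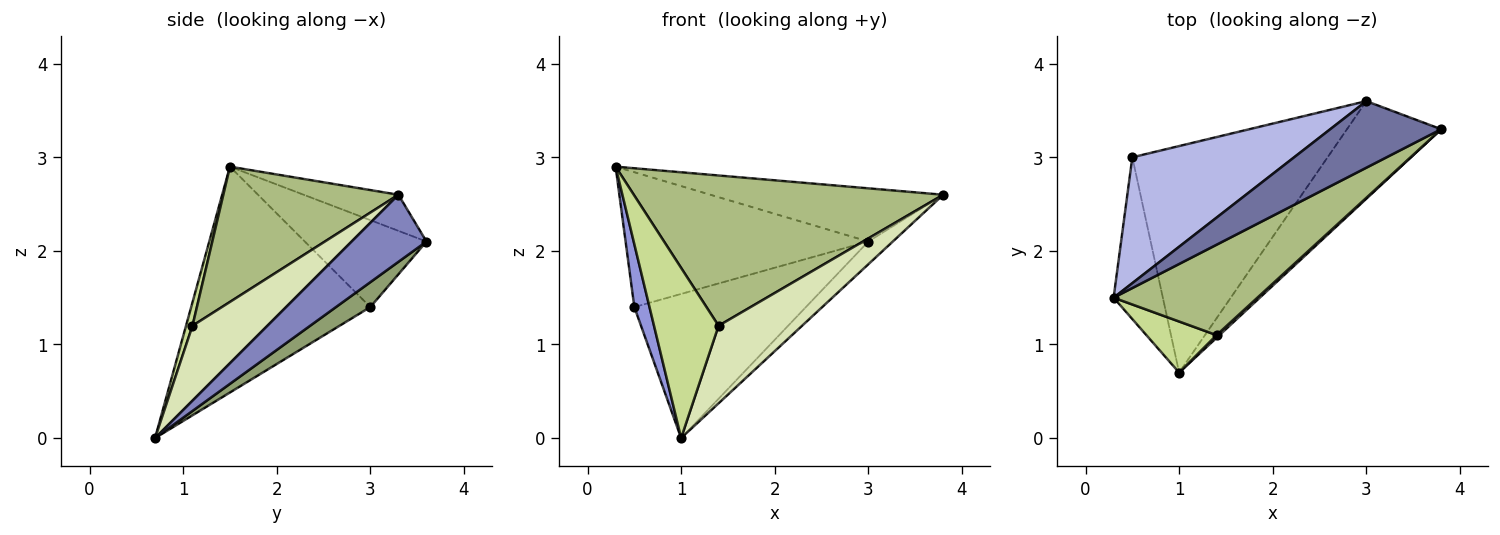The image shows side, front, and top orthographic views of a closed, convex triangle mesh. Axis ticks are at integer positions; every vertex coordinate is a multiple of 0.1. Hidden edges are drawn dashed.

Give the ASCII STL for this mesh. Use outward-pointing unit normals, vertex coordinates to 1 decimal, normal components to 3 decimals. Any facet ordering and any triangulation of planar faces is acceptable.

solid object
 facet normal -0.246 0.605 0.757
  outer loop
   vertex 3.0 3.6 2.1
   vertex 0.3 1.5 2.9
   vertex 3.8 3.3 2.6
  endloop
 endfacet
 facet normal 0.570 0.186 -0.800
  outer loop
   vertex 3.0 3.6 2.1
   vertex 3.8 3.3 2.6
   vertex 1.0 0.7 0.0
  endloop
 endfacet
 facet normal -0.974 -0.082 -0.212
  outer loop
   vertex 0.5 3.0 1.4
   vertex 1.0 0.7 0.0
   vertex 0.3 1.5 2.9
  endloop
 endfacet
 facet normal -0.344 0.686 0.641
  outer loop
   vertex 0.5 3.0 1.4
   vertex 0.3 1.5 2.9
   vertex 3.0 3.6 2.1
  endloop
 endfacet
 facet normal 0.107 0.534 -0.839
  outer loop
   vertex 0.5 3.0 1.4
   vertex 3.0 3.6 2.1
   vertex 1.0 0.7 0.0
  endloop
 endfacet
 facet normal 0.436 -0.771 0.464
  outer loop
   vertex 1.4 1.1 1.2
   vertex 3.8 3.3 2.6
   vertex 0.3 1.5 2.9
  endloop
 endfacet
 facet normal 0.095 -0.953 0.286
  outer loop
   vertex 1.4 1.1 1.2
   vertex 0.3 1.5 2.9
   vertex 1.0 0.7 0.0
  endloop
 endfacet
 facet normal 0.667 -0.744 0.026
  outer loop
   vertex 1.4 1.1 1.2
   vertex 1.0 0.7 0.0
   vertex 3.8 3.3 2.6
  endloop
 endfacet
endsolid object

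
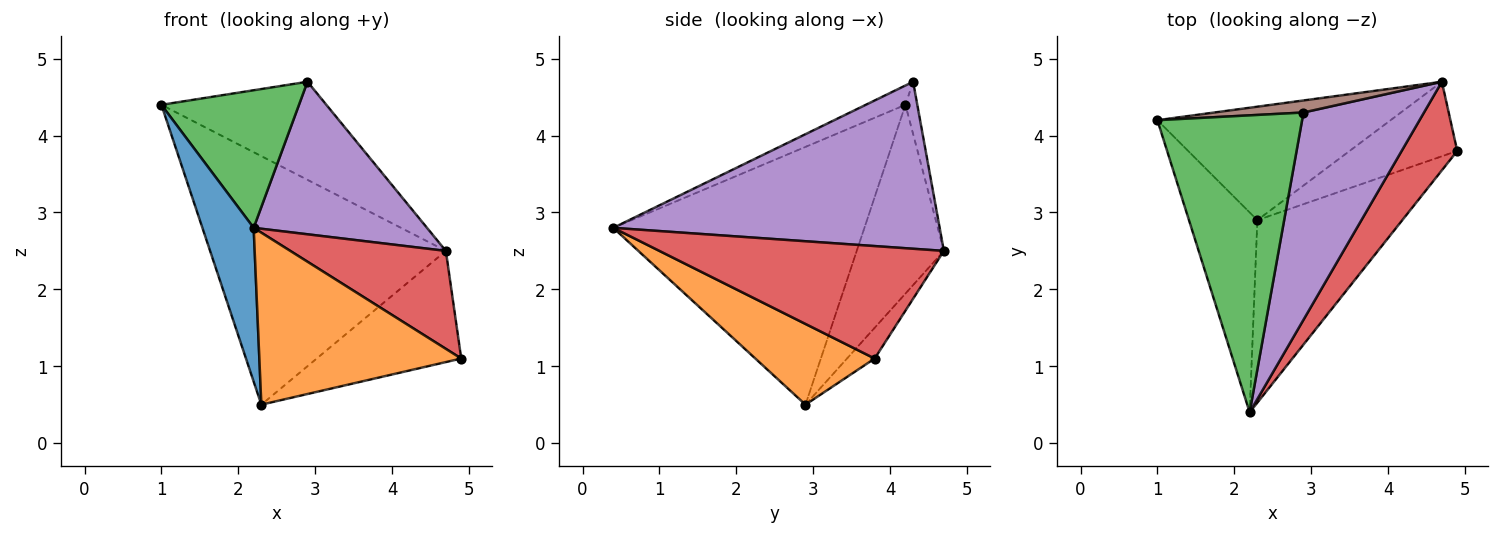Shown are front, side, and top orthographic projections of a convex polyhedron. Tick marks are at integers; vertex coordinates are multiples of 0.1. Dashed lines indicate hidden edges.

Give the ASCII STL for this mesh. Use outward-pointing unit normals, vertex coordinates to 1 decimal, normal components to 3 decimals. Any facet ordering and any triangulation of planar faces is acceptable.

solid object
 facet normal -0.948 -0.194 -0.252
  outer loop
   vertex 2.3 2.9 0.5
   vertex 2.2 0.4 2.8
   vertex 1.0 4.2 4.4
  endloop
 endfacet
 facet normal 0.376 -0.636 -0.674
  outer loop
   vertex 2.3 2.9 0.5
   vertex 4.9 3.8 1.1
   vertex 2.2 0.4 2.8
  endloop
 endfacet
 facet normal -0.120 -0.417 0.901
  outer loop
   vertex 2.9 4.3 4.7
   vertex 1.0 4.2 4.4
   vertex 2.2 0.4 2.8
  endloop
 endfacet
 facet normal 0.805 -0.440 0.398
  outer loop
   vertex 4.7 4.7 2.5
   vertex 2.2 0.4 2.8
   vertex 4.9 3.8 1.1
  endloop
 endfacet
 facet normal 0.745 -0.396 0.537
  outer loop
   vertex 4.7 4.7 2.5
   vertex 2.9 4.3 4.7
   vertex 2.2 0.4 2.8
  endloop
 endfacet
 facet normal -0.071 0.990 0.122
  outer loop
   vertex 4.7 4.7 2.5
   vertex 1.0 4.2 4.4
   vertex 2.9 4.3 4.7
  endloop
 endfacet
 facet normal -0.319 0.862 -0.394
  outer loop
   vertex 4.7 4.7 2.5
   vertex 2.3 2.9 0.5
   vertex 1.0 4.2 4.4
  endloop
 endfacet
 facet normal -0.157 0.820 -0.550
  outer loop
   vertex 4.7 4.7 2.5
   vertex 4.9 3.8 1.1
   vertex 2.3 2.9 0.5
  endloop
 endfacet
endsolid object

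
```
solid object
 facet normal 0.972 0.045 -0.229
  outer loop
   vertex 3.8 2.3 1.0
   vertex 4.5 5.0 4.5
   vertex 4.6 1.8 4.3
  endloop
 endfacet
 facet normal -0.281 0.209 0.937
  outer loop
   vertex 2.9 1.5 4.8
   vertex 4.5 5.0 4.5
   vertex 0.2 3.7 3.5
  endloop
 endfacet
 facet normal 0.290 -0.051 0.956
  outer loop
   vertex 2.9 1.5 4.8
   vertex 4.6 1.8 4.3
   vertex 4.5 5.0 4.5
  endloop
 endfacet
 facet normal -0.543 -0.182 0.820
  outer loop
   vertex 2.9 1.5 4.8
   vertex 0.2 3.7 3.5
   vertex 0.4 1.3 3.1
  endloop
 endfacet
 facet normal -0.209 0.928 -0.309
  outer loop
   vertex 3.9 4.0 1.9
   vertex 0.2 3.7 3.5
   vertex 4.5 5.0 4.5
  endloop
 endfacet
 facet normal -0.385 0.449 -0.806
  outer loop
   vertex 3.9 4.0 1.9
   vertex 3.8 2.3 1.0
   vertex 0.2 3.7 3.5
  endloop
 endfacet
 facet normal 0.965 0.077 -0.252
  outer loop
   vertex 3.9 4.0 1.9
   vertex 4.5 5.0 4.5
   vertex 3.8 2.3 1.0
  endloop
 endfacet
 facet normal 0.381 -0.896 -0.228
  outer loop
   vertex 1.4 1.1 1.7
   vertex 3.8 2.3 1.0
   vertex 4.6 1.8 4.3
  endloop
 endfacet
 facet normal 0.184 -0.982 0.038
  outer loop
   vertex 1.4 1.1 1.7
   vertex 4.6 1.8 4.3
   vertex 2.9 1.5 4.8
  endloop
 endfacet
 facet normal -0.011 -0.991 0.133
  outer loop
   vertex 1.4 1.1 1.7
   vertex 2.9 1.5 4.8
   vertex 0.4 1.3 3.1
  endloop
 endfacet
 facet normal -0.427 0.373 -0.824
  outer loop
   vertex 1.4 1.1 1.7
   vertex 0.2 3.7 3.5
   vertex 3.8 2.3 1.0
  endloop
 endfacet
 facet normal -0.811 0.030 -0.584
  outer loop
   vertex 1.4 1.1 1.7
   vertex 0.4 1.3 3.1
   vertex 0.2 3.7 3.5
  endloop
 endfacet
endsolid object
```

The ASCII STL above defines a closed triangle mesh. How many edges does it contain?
18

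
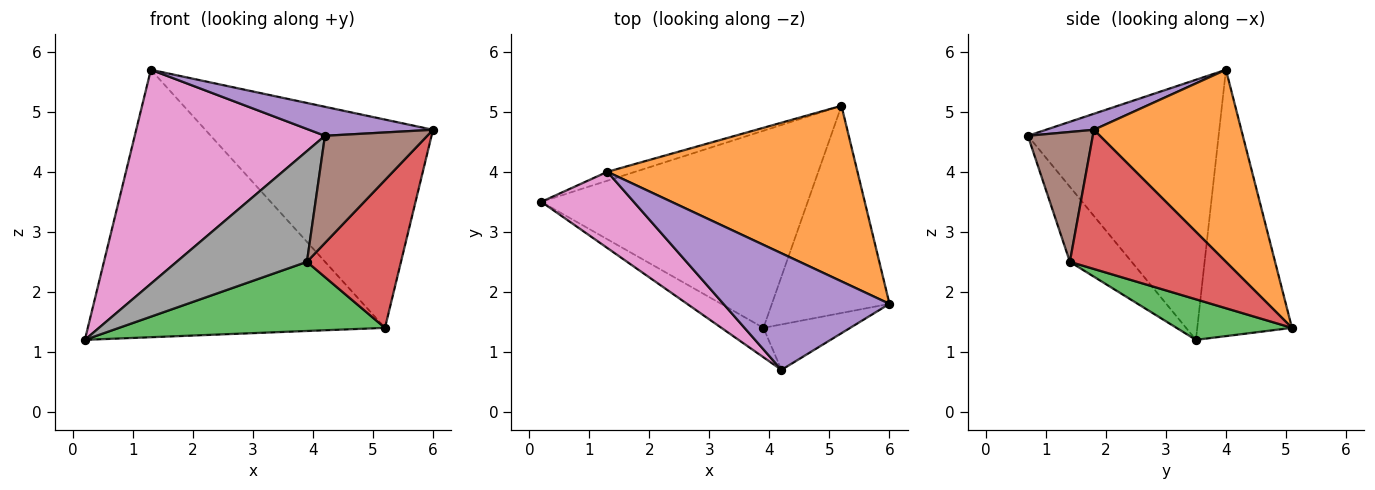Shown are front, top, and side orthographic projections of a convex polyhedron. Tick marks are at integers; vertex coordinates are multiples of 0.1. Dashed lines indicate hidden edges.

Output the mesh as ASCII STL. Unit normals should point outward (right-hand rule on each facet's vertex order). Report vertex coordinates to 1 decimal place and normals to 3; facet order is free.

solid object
 facet normal -0.303 0.952 -0.032
  outer loop
   vertex 1.3 4.0 5.7
   vertex 5.2 5.1 1.4
   vertex 0.2 3.5 1.2
  endloop
 endfacet
 facet normal 0.444 0.685 0.578
  outer loop
   vertex 1.3 4.0 5.7
   vertex 6.0 1.8 4.7
   vertex 5.2 5.1 1.4
  endloop
 endfacet
 facet normal 0.142 -0.328 -0.934
  outer loop
   vertex 3.9 1.4 2.5
   vertex 0.2 3.5 1.2
   vertex 5.2 5.1 1.4
  endloop
 endfacet
 facet normal 0.694 -0.418 -0.586
  outer loop
   vertex 3.9 1.4 2.5
   vertex 5.2 5.1 1.4
   vertex 6.0 1.8 4.7
  endloop
 endfacet
 facet normal 0.093 -0.240 0.966
  outer loop
   vertex 4.2 0.7 4.6
   vertex 6.0 1.8 4.7
   vertex 1.3 4.0 5.7
  endloop
 endfacet
 facet normal 0.505 -0.795 -0.337
  outer loop
   vertex 4.2 0.7 4.6
   vertex 3.9 1.4 2.5
   vertex 6.0 1.8 4.7
  endloop
 endfacet
 facet normal -0.687 -0.685 0.244
  outer loop
   vertex 4.2 0.7 4.6
   vertex 1.3 4.0 5.7
   vertex 0.2 3.5 1.2
  endloop
 endfacet
 facet normal -0.417 -0.879 -0.233
  outer loop
   vertex 4.2 0.7 4.6
   vertex 0.2 3.5 1.2
   vertex 3.9 1.4 2.5
  endloop
 endfacet
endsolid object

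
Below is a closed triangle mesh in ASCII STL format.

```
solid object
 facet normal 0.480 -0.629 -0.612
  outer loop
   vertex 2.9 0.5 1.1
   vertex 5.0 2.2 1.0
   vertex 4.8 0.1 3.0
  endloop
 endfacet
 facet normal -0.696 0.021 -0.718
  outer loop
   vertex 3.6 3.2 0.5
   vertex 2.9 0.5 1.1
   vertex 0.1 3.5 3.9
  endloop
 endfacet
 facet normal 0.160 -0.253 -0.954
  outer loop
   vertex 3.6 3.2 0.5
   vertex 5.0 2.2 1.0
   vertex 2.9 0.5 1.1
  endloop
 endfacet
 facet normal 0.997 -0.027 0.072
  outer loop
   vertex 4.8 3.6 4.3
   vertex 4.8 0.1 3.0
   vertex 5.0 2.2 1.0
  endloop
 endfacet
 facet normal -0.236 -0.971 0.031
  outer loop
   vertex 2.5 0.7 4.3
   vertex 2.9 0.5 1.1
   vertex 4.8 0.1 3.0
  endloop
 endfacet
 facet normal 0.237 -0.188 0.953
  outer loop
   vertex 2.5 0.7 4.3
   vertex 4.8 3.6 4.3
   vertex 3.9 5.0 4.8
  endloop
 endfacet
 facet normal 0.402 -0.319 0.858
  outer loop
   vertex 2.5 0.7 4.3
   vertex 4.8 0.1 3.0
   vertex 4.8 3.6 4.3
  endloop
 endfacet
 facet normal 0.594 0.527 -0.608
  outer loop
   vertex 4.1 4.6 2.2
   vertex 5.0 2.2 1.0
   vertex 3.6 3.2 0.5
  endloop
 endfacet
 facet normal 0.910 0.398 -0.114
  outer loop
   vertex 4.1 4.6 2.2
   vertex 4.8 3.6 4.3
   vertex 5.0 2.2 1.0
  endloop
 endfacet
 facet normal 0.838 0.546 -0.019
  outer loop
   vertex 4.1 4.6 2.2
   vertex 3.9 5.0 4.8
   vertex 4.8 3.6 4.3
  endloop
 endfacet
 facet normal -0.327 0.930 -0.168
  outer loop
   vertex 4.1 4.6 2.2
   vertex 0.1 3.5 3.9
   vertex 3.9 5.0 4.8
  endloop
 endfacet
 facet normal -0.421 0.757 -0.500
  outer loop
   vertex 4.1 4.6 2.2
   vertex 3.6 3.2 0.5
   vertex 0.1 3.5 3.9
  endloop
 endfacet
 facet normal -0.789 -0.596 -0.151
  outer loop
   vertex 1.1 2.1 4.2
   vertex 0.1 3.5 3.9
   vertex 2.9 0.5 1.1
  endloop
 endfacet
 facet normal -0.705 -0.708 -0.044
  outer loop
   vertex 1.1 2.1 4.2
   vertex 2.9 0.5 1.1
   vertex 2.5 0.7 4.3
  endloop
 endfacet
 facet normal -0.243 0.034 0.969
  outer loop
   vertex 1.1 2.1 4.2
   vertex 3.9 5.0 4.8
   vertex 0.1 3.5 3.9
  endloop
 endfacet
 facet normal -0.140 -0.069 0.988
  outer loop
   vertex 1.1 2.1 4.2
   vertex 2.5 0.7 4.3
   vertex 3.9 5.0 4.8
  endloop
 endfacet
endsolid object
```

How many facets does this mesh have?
16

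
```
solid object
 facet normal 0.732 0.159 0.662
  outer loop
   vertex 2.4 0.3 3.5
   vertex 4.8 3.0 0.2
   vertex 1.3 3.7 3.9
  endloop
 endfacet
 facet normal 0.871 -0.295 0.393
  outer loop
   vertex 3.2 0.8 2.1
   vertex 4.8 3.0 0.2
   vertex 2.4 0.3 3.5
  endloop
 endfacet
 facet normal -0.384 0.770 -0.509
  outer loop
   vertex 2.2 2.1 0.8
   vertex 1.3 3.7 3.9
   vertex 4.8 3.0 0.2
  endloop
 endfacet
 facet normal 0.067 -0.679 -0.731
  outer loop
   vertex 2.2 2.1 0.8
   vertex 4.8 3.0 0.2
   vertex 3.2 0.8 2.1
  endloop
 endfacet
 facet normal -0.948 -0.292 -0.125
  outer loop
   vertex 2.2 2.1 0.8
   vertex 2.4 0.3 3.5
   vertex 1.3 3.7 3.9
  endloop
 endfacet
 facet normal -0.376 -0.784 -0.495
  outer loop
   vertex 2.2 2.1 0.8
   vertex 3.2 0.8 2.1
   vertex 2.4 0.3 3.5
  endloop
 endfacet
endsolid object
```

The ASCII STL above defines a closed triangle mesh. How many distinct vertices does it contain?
5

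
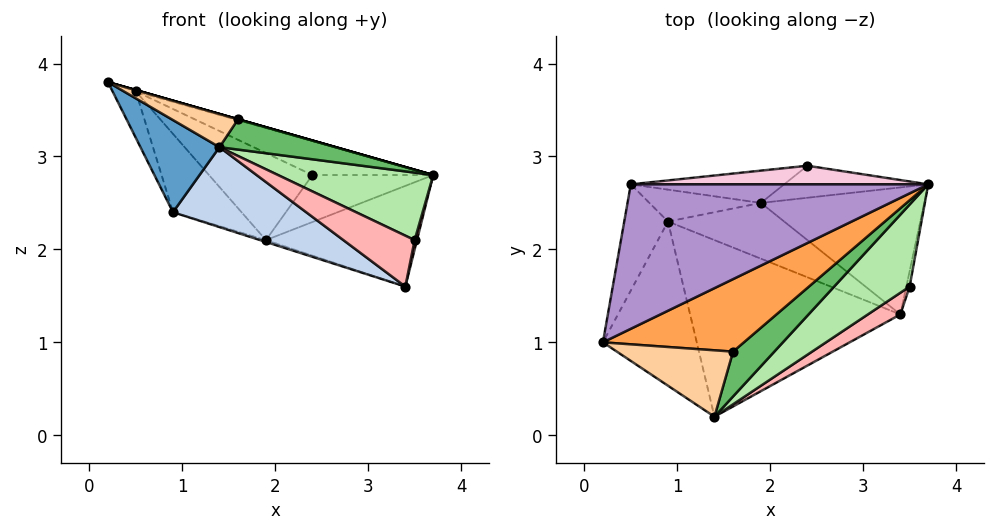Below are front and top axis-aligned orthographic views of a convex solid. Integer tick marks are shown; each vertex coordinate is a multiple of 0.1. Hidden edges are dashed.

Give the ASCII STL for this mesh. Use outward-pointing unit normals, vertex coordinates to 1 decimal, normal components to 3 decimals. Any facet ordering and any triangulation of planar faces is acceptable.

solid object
 facet normal -0.641 -0.376 -0.669
  outer loop
   vertex 0.9 2.3 2.4
   vertex 1.4 0.2 3.1
   vertex 0.2 1.0 3.8
  endloop
 endfacet
 facet normal -0.415 -0.375 -0.829
  outer loop
   vertex 0.9 2.3 2.4
   vertex 3.4 1.3 1.6
   vertex 1.4 0.2 3.1
  endloop
 endfacet
 facet normal 0.275 0.000 0.962
  outer loop
   vertex 1.6 0.9 3.4
   vertex 3.7 2.7 2.8
   vertex 0.2 1.0 3.8
  endloop
 endfacet
 facet normal 0.218 -0.436 0.873
  outer loop
   vertex 1.6 0.9 3.4
   vertex 0.2 1.0 3.8
   vertex 1.4 0.2 3.1
  endloop
 endfacet
 facet normal 0.582 -0.455 0.674
  outer loop
   vertex 1.6 0.9 3.4
   vertex 1.4 0.2 3.1
   vertex 3.7 2.7 2.8
  endloop
 endfacet
 facet normal 0.621 -0.498 0.606
  outer loop
   vertex 3.5 1.6 2.1
   vertex 3.7 2.7 2.8
   vertex 1.4 0.2 3.1
  endloop
 endfacet
 facet normal 0.986 -0.087 -0.145
  outer loop
   vertex 3.5 1.6 2.1
   vertex 3.4 1.3 1.6
   vertex 3.7 2.7 2.8
  endloop
 endfacet
 facet normal 0.625 -0.718 0.306
  outer loop
   vertex 3.5 1.6 2.1
   vertex 1.4 0.2 3.1
   vertex 3.4 1.3 1.6
  endloop
 endfacet
 facet normal 0.271 0.009 0.963
  outer loop
   vertex 0.5 2.7 3.7
   vertex 0.2 1.0 3.8
   vertex 3.7 2.7 2.8
  endloop
 endfacet
 facet normal -0.932 0.145 -0.331
  outer loop
   vertex 0.5 2.7 3.7
   vertex 0.9 2.3 2.4
   vertex 0.2 1.0 3.8
  endloop
 endfacet
 facet normal 0.229 0.605 -0.763
  outer loop
   vertex 1.9 2.5 2.1
   vertex 3.7 2.7 2.8
   vertex 3.4 1.3 1.6
  endloop
 endfacet
 facet normal -0.293 0.032 -0.956
  outer loop
   vertex 1.9 2.5 2.1
   vertex 3.4 1.3 1.6
   vertex 0.9 2.3 2.4
  endloop
 endfacet
 facet normal -0.286 0.888 -0.361
  outer loop
   vertex 1.9 2.5 2.1
   vertex 0.9 2.3 2.4
   vertex 0.5 2.7 3.7
  endloop
 endfacet
 facet normal 0.134 0.869 0.476
  outer loop
   vertex 2.4 2.9 2.8
   vertex 0.5 2.7 3.7
   vertex 3.7 2.7 2.8
  endloop
 endfacet
 facet normal 0.126 0.820 -0.559
  outer loop
   vertex 2.4 2.9 2.8
   vertex 3.7 2.7 2.8
   vertex 1.9 2.5 2.1
  endloop
 endfacet
 facet normal -0.255 0.907 -0.336
  outer loop
   vertex 2.4 2.9 2.8
   vertex 1.9 2.5 2.1
   vertex 0.5 2.7 3.7
  endloop
 endfacet
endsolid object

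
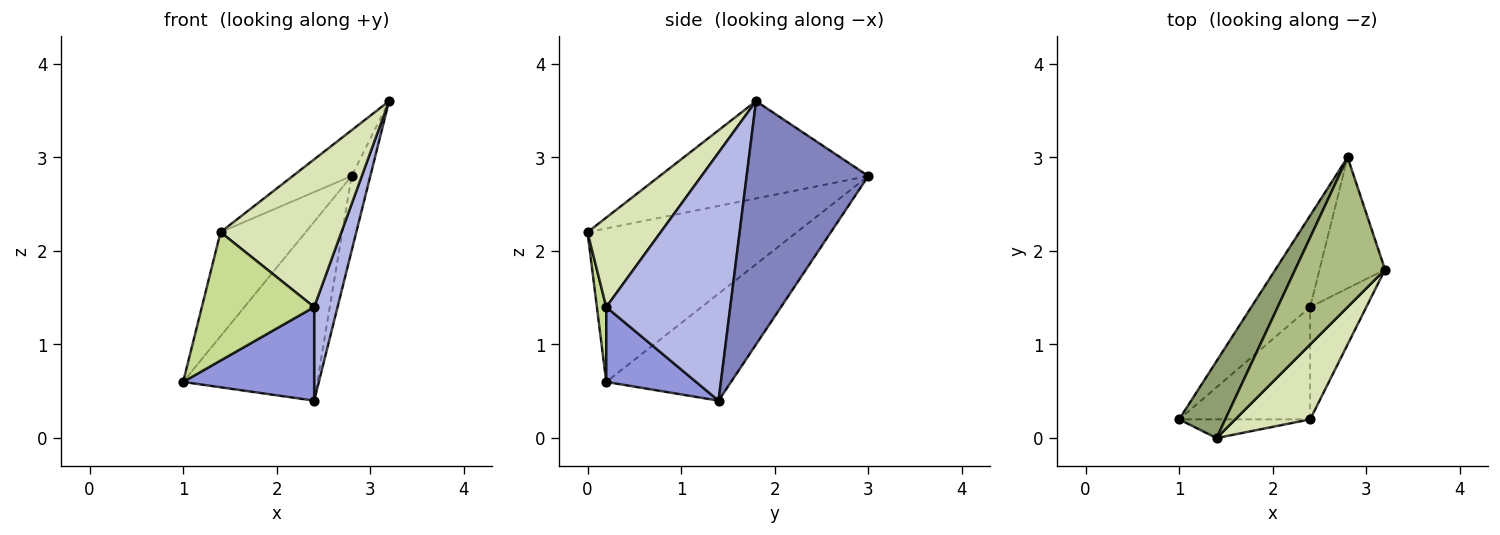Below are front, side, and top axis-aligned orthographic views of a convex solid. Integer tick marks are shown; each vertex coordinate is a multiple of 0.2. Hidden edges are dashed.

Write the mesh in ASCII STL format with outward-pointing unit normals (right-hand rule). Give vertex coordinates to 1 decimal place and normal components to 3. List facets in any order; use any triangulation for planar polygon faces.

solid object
 facet normal -0.638 0.686 -0.351
  outer loop
   vertex 2.4 1.4 0.4
   vertex 1.0 0.2 0.6
   vertex 2.8 3.0 2.8
  endloop
 endfacet
 facet normal 0.955 0.147 -0.257
  outer loop
   vertex 2.4 1.4 0.4
   vertex 2.8 3.0 2.8
   vertex 3.2 1.8 3.6
  endloop
 endfacet
 facet normal 0.402 -0.586 -0.703
  outer loop
   vertex 2.4 0.2 1.4
   vertex 1.0 0.2 0.6
   vertex 2.4 1.4 0.4
  endloop
 endfacet
 facet normal 0.959 -0.181 -0.217
  outer loop
   vertex 2.4 0.2 1.4
   vertex 2.4 1.4 0.4
   vertex 3.2 1.8 3.6
  endloop
 endfacet
 facet normal -0.892 0.363 0.268
  outer loop
   vertex 1.4 0.0 2.2
   vertex 2.8 3.0 2.8
   vertex 1.0 0.2 0.6
  endloop
 endfacet
 facet normal -0.720 0.203 0.664
  outer loop
   vertex 1.4 0.0 2.2
   vertex 3.2 1.8 3.6
   vertex 2.8 3.0 2.8
  endloop
 endfacet
 facet normal 0.082 -0.986 -0.144
  outer loop
   vertex 1.4 0.0 2.2
   vertex 1.0 0.2 0.6
   vertex 2.4 0.2 1.4
  endloop
 endfacet
 facet normal 0.475 -0.785 0.398
  outer loop
   vertex 1.4 0.0 2.2
   vertex 2.4 0.2 1.4
   vertex 3.2 1.8 3.6
  endloop
 endfacet
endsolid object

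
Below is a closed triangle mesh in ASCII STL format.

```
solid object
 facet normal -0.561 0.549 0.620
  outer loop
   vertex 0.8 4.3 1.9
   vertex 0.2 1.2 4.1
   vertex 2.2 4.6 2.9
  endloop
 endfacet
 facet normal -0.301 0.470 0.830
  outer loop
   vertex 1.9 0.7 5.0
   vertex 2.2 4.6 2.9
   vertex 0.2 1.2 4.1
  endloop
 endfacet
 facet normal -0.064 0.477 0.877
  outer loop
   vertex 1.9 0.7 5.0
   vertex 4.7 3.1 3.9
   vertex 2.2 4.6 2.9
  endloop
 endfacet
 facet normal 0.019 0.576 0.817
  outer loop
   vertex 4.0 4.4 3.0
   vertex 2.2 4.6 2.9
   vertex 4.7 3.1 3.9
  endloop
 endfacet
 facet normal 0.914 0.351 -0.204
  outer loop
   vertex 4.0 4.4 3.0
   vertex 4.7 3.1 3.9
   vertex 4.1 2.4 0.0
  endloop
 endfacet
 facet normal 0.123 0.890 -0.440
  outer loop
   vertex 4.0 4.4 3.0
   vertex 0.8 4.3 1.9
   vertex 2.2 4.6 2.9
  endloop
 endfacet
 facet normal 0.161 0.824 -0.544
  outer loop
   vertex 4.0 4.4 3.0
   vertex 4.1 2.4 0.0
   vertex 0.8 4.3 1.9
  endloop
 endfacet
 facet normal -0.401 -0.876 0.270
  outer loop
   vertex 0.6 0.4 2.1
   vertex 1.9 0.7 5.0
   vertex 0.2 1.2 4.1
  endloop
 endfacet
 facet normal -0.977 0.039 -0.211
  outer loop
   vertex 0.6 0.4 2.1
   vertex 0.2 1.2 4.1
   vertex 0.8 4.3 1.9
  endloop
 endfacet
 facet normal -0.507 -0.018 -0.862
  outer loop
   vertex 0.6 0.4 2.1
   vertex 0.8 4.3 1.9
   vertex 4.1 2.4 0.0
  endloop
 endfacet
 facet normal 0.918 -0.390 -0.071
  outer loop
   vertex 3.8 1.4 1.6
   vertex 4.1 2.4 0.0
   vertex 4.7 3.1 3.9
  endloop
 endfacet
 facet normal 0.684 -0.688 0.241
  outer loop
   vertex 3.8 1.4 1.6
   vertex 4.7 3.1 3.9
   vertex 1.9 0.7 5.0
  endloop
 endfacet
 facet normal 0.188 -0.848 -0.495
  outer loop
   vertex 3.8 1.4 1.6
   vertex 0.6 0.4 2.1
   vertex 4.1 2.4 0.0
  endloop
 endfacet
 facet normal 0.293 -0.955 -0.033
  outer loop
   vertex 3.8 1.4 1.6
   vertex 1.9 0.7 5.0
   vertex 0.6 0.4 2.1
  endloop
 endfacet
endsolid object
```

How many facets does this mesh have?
14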